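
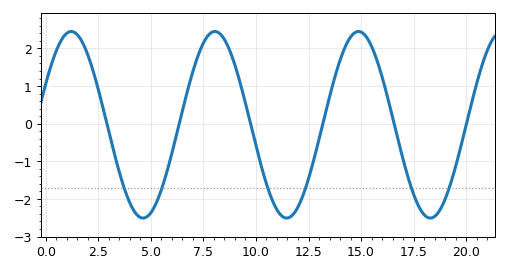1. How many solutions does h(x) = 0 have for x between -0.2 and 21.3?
6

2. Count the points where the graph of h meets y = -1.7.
6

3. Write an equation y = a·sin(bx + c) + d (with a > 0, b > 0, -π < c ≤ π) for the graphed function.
y = 2.48sin(0.92x + 0.45) - 0.03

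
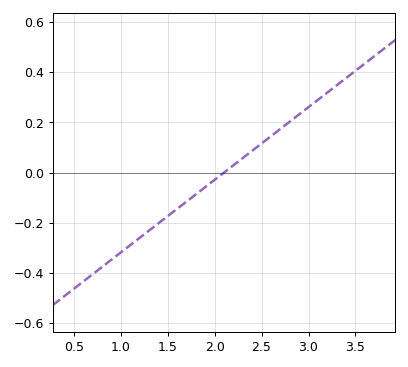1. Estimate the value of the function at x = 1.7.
-0.116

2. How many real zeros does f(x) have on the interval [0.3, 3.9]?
1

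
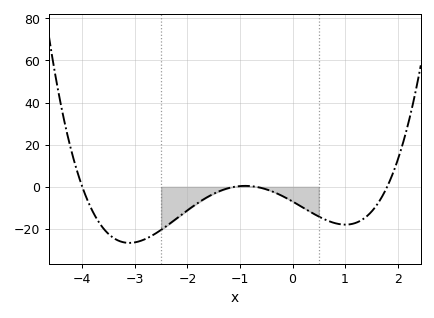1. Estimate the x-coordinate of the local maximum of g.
-0.9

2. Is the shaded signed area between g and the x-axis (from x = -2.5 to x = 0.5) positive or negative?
negative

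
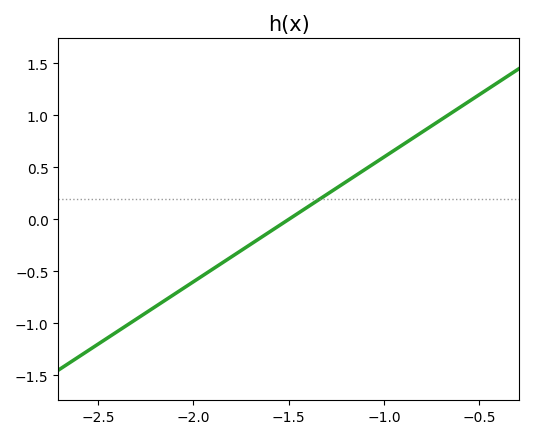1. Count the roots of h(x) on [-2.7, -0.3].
1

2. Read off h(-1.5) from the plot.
0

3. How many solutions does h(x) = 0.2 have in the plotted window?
1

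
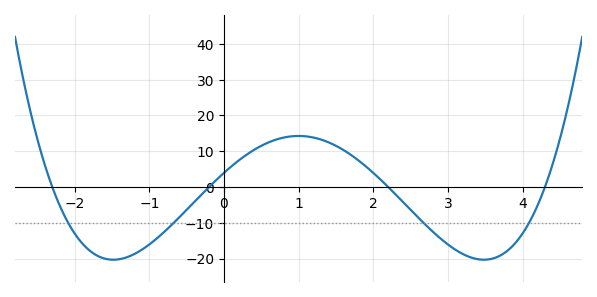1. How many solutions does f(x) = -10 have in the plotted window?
4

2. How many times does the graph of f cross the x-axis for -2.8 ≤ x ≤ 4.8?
4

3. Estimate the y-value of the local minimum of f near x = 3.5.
-20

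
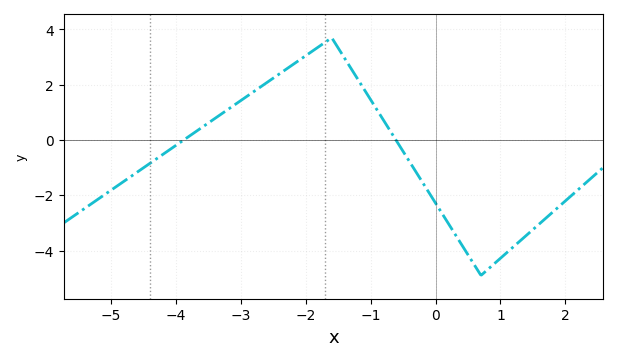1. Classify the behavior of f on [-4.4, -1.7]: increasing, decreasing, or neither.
increasing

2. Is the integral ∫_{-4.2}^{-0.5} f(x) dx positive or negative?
positive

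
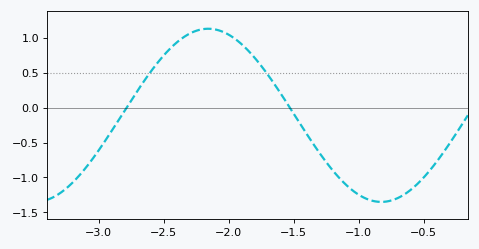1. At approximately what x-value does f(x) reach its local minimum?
-0.85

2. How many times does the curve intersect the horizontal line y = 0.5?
2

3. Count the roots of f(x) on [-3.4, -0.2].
2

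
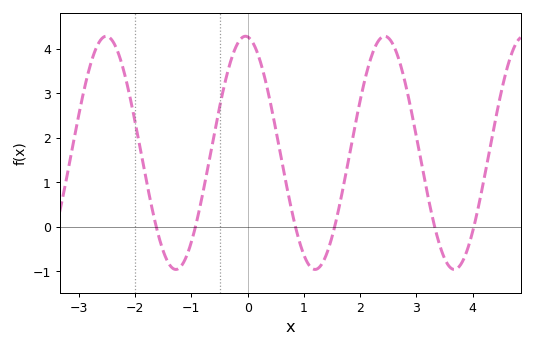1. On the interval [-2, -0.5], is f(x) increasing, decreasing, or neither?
neither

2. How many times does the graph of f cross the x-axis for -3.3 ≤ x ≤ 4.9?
6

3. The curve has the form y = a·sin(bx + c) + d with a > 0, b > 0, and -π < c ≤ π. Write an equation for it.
y = 2.62sin(2.5x + 1.7) + 1.66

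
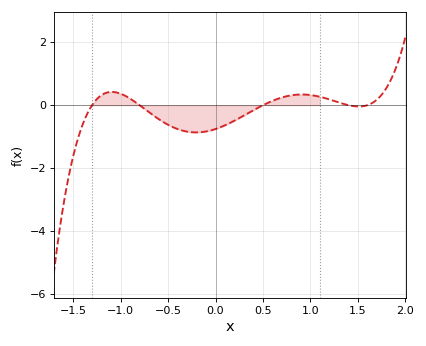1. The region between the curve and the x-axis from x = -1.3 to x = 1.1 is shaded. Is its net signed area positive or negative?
negative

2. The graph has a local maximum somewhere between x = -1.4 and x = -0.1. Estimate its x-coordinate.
-1.1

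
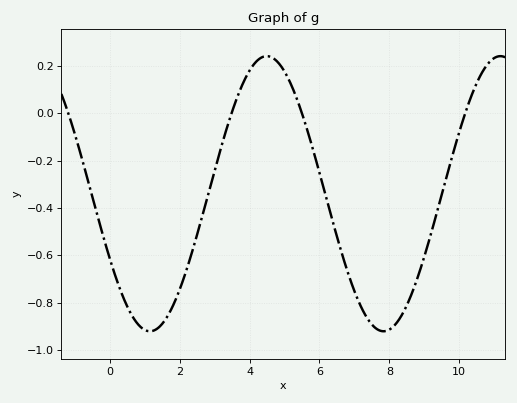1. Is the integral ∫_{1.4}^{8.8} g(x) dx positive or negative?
negative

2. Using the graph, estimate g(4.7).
0.229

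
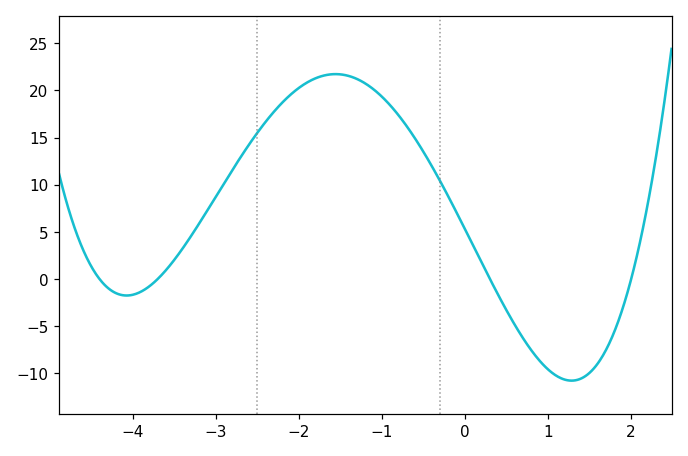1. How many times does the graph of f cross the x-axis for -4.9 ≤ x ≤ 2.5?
4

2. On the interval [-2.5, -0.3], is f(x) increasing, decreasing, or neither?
neither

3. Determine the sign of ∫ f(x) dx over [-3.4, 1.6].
positive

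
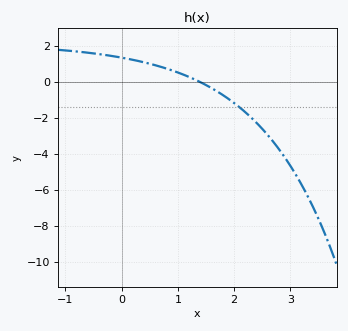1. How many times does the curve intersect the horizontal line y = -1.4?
1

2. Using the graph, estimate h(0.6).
0.909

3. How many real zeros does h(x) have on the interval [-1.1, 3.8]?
1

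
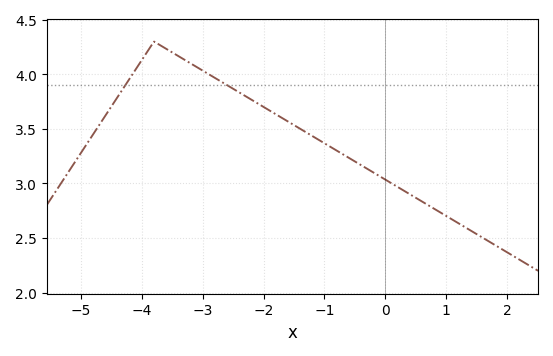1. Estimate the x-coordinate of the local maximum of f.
-3.8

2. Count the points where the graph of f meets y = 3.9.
2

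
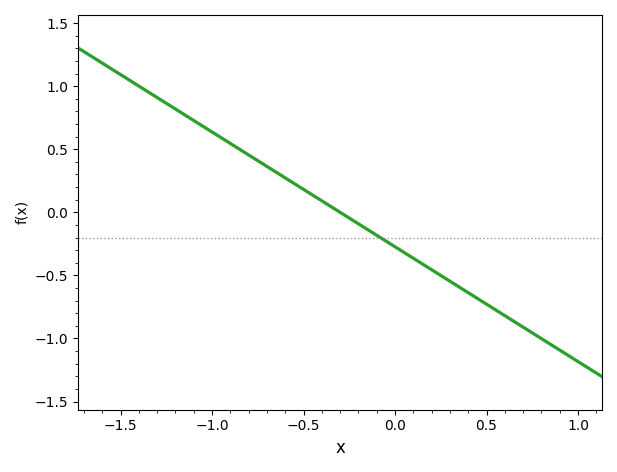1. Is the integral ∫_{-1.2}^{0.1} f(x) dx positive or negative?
positive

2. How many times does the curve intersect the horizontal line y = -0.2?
1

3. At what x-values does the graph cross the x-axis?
-0.3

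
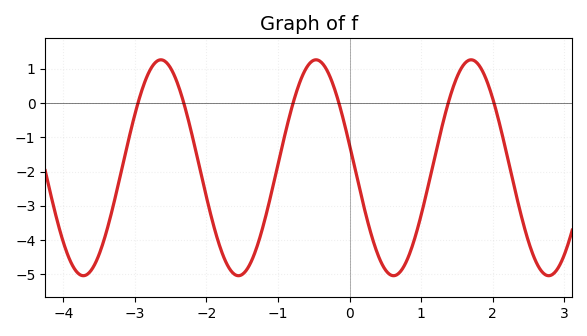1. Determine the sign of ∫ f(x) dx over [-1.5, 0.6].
negative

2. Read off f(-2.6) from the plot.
1.2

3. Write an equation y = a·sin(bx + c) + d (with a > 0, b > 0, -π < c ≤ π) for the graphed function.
y = 3.15sin(2.9x + 2.9) - 1.89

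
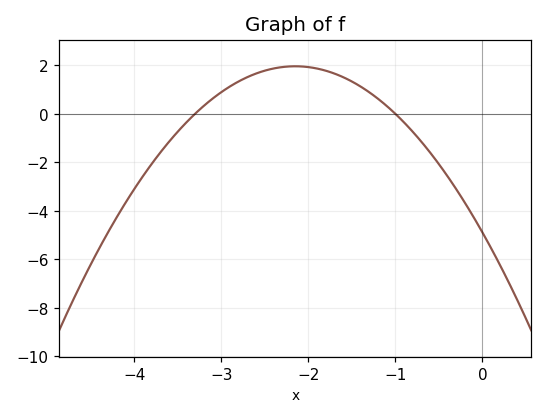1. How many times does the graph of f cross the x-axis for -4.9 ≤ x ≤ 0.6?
2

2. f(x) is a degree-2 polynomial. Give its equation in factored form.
y = -1.48(x + 3.3)(x + 1)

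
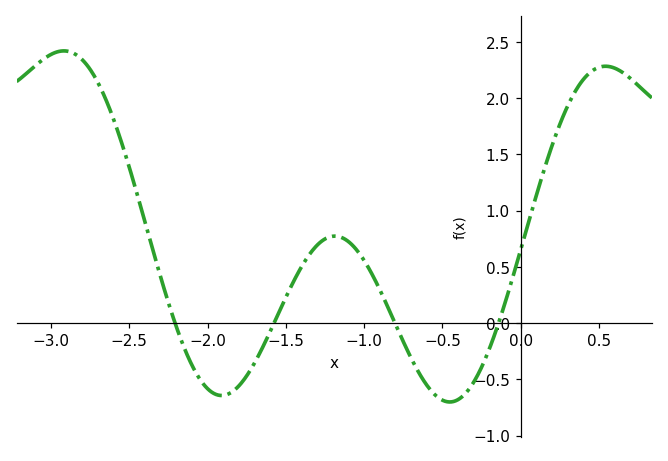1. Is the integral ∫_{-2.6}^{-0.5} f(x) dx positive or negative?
positive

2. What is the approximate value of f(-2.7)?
2.14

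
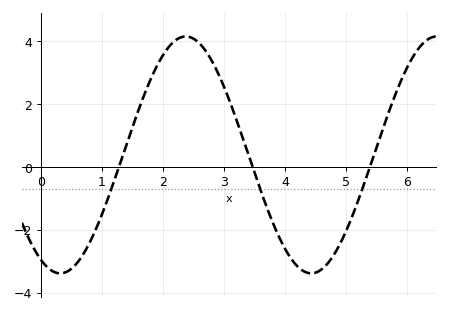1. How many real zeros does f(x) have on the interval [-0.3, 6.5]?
3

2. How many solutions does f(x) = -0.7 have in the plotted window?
3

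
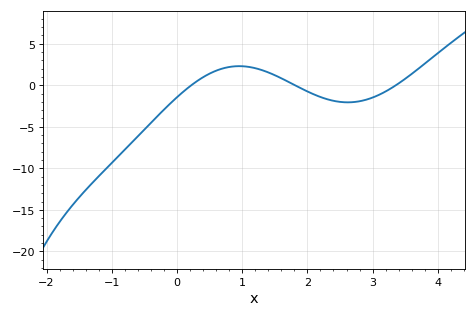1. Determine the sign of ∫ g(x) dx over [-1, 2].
negative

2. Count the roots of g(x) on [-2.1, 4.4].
3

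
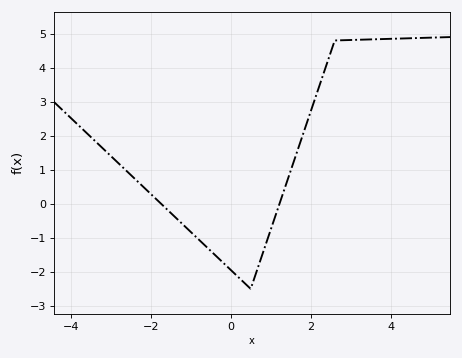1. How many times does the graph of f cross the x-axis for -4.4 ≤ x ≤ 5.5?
2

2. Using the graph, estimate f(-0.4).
-1.49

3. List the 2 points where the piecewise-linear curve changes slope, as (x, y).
(0.5, -2.5); (2.6, 4.8)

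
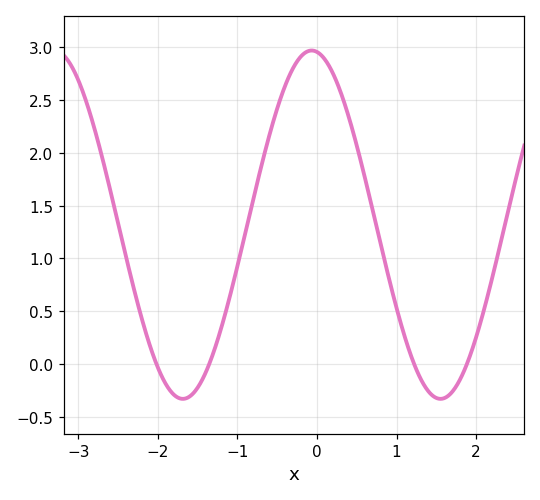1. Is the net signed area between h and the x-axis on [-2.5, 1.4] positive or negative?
positive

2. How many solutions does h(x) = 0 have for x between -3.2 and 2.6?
4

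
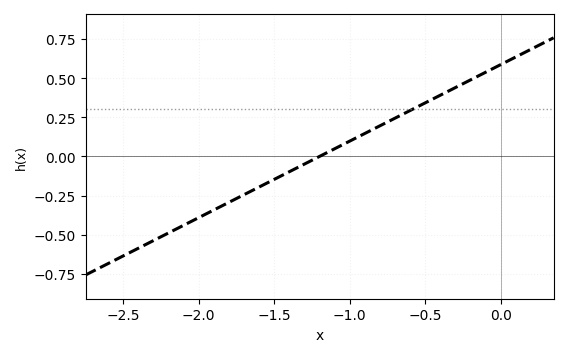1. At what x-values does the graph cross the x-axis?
-1.2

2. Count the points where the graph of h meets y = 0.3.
1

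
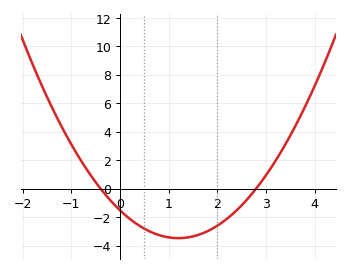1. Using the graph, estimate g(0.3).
-2.38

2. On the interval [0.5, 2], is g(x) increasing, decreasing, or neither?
neither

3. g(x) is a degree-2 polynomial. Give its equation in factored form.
y = 1.36(x + 0.4)(x - 2.8)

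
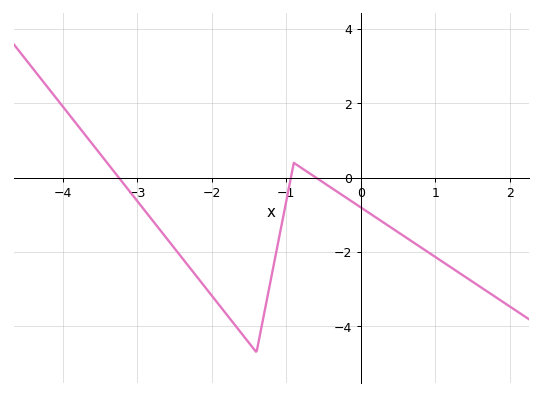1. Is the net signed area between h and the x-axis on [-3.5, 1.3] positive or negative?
negative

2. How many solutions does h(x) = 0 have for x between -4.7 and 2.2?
3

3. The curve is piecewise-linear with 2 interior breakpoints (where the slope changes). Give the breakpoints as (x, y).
(-1.4, -4.7); (-0.9, 0.4)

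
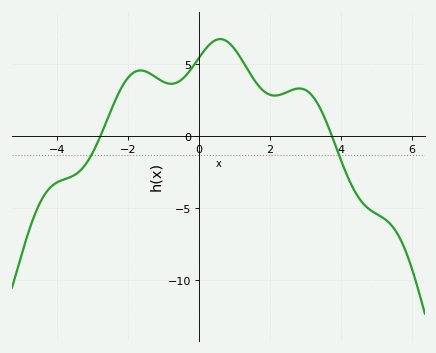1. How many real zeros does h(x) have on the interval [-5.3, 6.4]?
2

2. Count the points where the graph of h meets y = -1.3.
2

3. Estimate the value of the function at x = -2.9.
-0.5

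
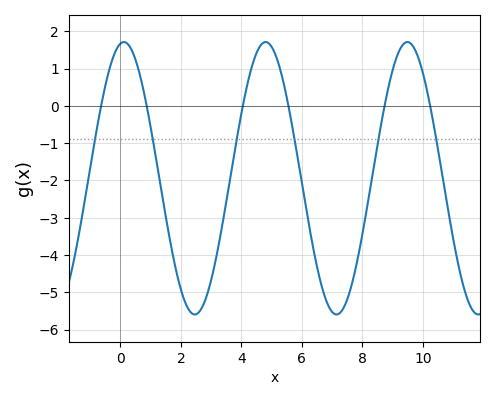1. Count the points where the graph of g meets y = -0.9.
6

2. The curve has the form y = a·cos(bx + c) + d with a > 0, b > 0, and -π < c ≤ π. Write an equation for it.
y = 3.65cos(1.34x - 0.152) - 1.94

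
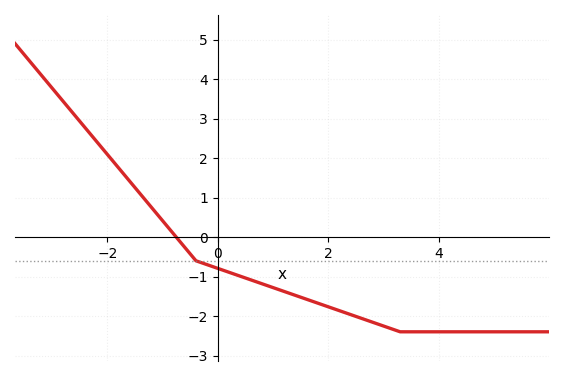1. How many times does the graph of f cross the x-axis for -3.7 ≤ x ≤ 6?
1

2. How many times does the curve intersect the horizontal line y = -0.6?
1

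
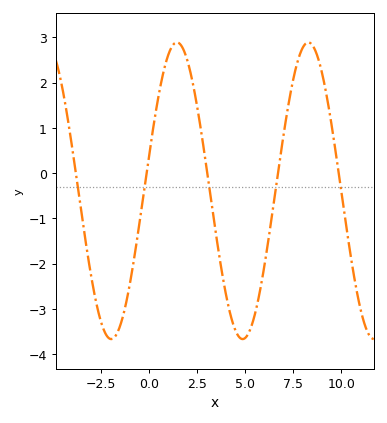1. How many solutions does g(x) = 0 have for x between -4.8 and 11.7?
5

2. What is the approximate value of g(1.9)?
2.63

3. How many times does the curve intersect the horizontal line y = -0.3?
5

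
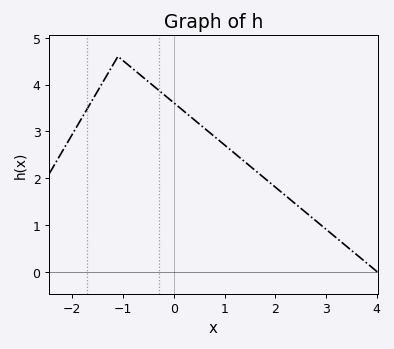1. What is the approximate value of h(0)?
3.6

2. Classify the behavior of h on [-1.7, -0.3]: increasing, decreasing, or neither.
neither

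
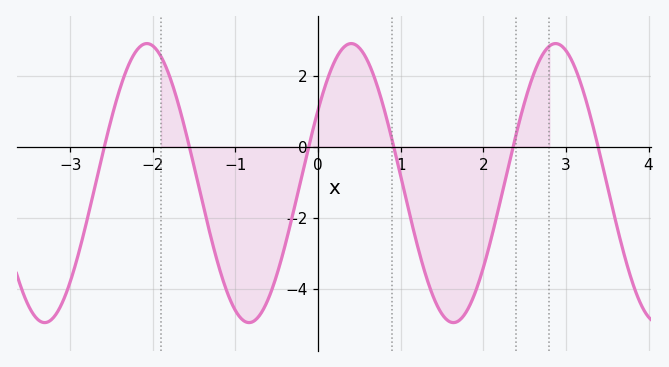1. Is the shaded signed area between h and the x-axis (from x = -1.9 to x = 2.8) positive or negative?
negative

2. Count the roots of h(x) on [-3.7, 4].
6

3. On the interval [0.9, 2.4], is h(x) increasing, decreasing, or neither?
neither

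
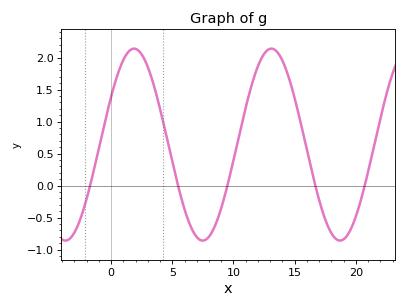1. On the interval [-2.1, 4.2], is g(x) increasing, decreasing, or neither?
neither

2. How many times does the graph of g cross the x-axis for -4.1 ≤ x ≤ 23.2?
5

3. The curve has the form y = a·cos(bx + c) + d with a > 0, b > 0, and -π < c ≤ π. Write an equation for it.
y = 1.5cos(0.56x - 1) + 0.64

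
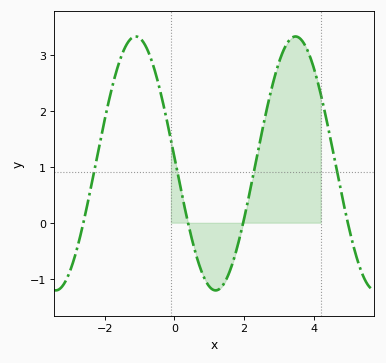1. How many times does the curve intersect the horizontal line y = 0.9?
4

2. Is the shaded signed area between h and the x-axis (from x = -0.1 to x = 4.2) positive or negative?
positive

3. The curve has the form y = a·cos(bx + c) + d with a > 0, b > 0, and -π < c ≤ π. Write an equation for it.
y = 2.27cos(1.37x + 1.52) + 1.06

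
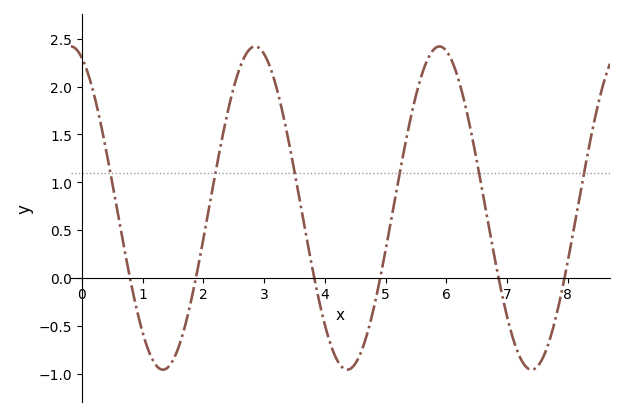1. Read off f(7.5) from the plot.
-0.95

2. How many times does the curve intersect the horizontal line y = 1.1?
6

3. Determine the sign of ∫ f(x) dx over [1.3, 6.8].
positive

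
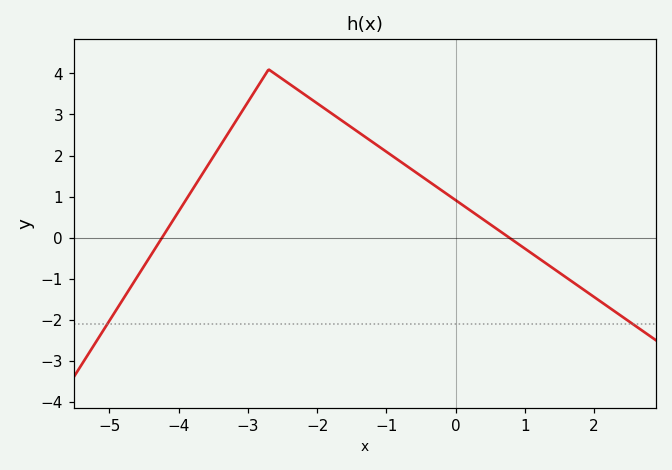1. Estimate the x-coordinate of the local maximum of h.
-2.6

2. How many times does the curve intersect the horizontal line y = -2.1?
2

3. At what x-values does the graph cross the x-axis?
-4.2, 0.8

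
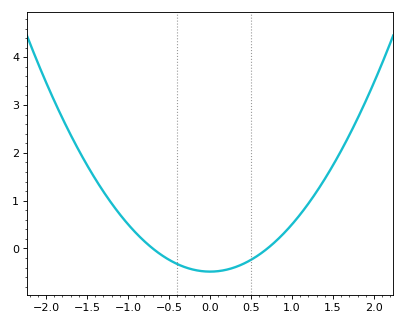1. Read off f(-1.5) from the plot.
1.7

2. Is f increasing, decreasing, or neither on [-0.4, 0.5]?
neither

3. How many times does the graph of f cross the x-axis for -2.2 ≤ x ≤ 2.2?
2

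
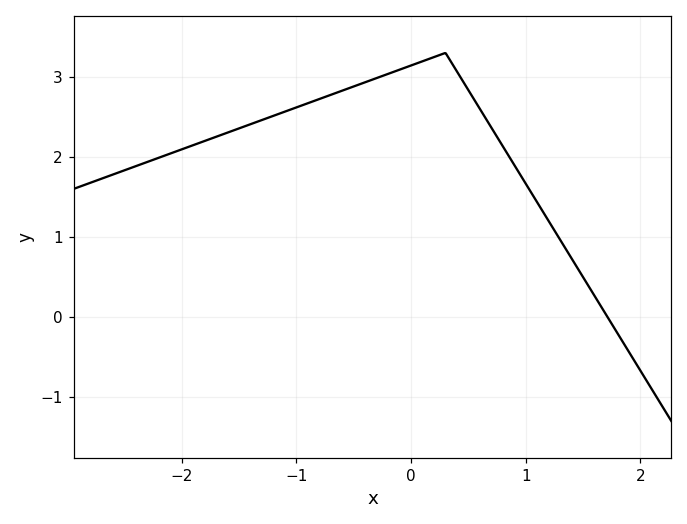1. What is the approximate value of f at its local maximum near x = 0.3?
3.3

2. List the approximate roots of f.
1.71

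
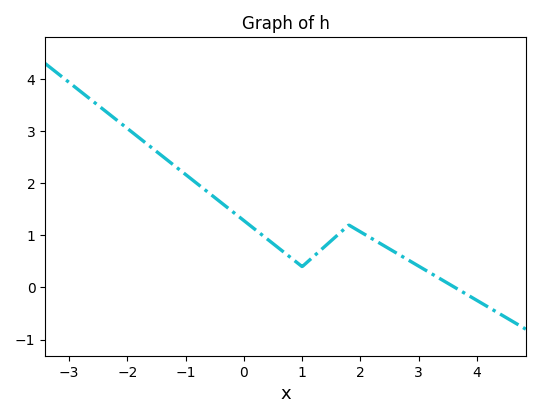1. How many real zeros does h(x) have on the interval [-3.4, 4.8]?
1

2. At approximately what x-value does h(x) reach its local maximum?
1.8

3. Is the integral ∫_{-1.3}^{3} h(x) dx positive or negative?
positive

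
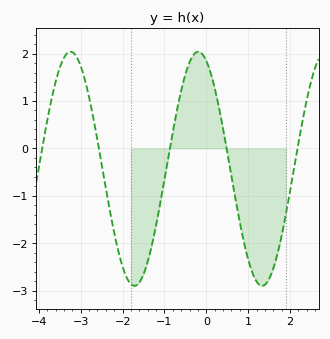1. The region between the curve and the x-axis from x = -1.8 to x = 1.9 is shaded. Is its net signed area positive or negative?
negative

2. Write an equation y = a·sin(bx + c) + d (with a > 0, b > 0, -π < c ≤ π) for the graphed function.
y = 2.47sin(2.06x + 1.97) - 0.43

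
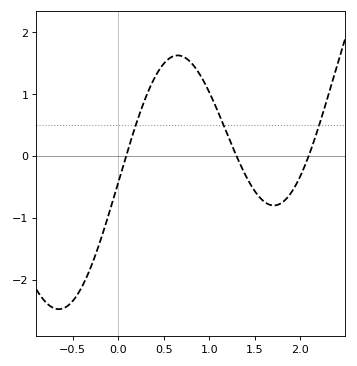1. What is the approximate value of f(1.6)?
-0.735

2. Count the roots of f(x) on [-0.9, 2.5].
3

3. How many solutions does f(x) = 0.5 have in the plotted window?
3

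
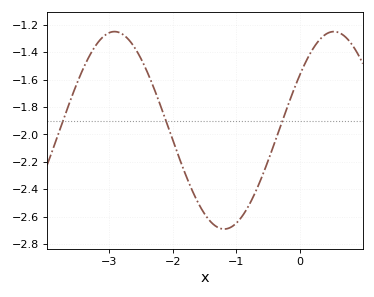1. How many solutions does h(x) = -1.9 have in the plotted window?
3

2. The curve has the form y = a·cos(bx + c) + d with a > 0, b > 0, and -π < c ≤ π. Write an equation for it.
y = 0.72cos(1.8x - 0.97) - 1.97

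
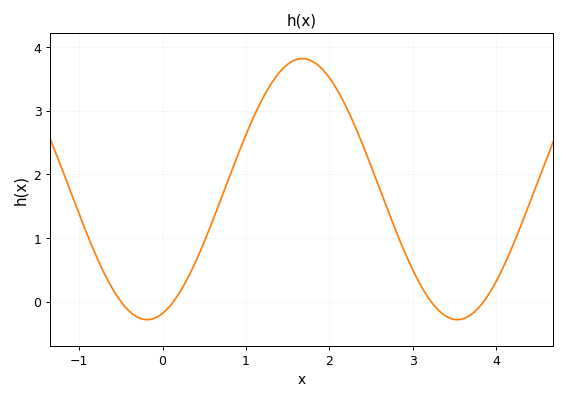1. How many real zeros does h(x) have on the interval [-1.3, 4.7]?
4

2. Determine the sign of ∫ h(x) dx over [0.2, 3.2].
positive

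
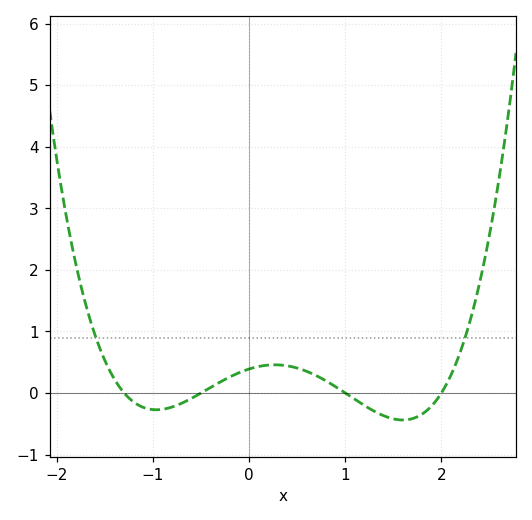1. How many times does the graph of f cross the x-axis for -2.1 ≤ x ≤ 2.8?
4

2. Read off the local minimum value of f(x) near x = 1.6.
-0.438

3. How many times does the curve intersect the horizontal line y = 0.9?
2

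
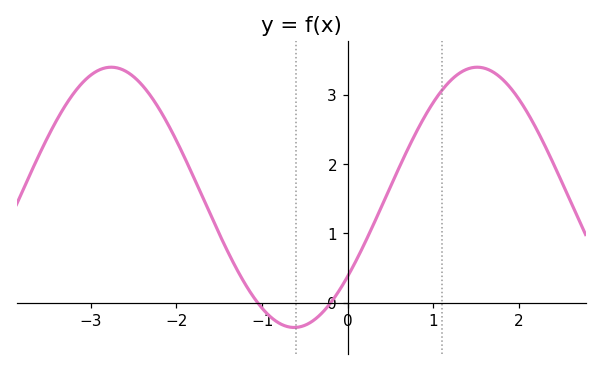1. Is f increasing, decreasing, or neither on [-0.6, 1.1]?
increasing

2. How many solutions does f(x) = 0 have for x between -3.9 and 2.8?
2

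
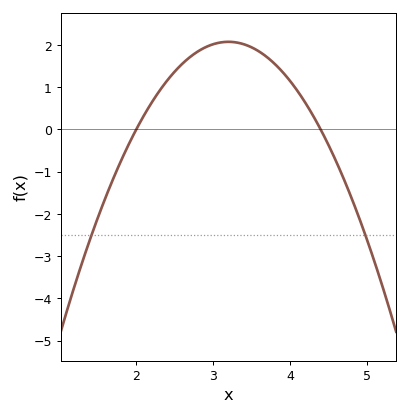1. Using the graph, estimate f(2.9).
1.9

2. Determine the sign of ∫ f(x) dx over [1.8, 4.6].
positive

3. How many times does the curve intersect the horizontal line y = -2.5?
2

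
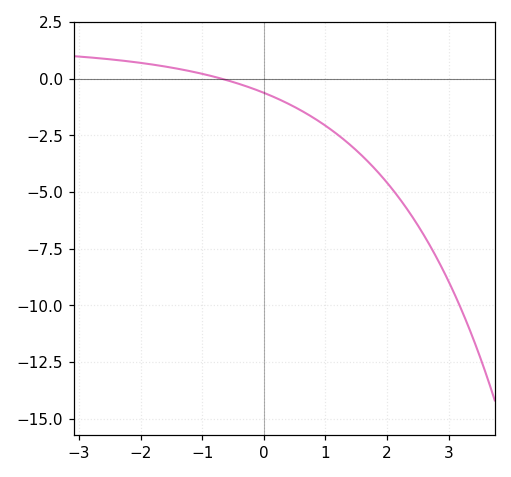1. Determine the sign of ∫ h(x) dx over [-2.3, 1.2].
negative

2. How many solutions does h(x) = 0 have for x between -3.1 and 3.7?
1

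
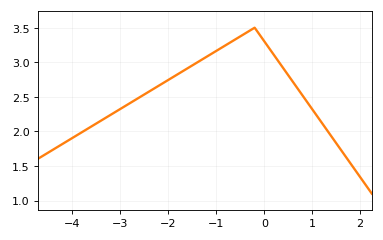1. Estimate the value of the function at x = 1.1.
2.2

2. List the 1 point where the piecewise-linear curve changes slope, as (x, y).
(-0.2, 3.5)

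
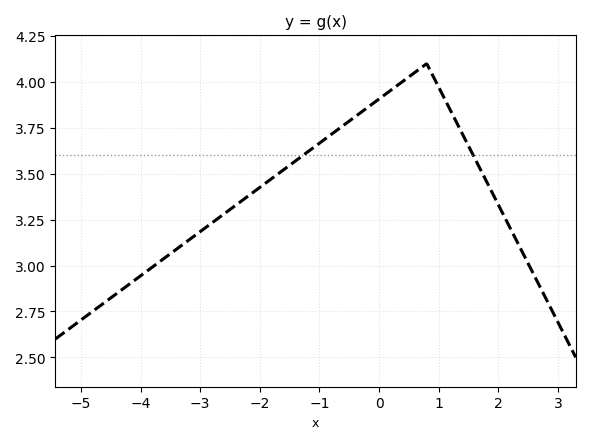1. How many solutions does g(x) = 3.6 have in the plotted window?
2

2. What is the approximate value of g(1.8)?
3.46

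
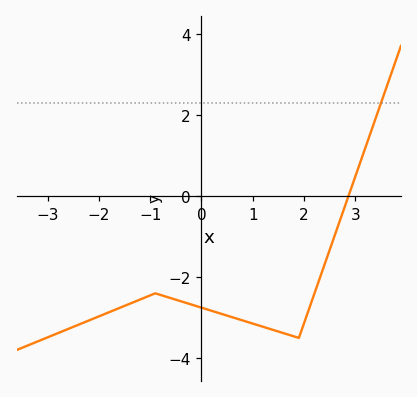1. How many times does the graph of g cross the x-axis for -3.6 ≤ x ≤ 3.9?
1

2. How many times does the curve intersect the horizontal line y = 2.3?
1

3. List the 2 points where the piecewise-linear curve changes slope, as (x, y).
(-0.9, -2.4); (1.9, -3.5)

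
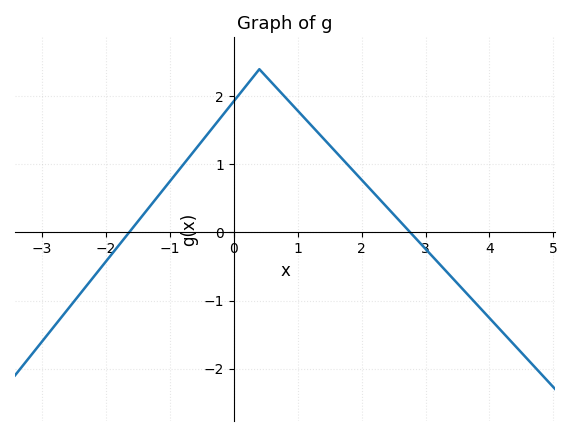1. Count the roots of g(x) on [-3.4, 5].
2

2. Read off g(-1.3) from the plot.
0.398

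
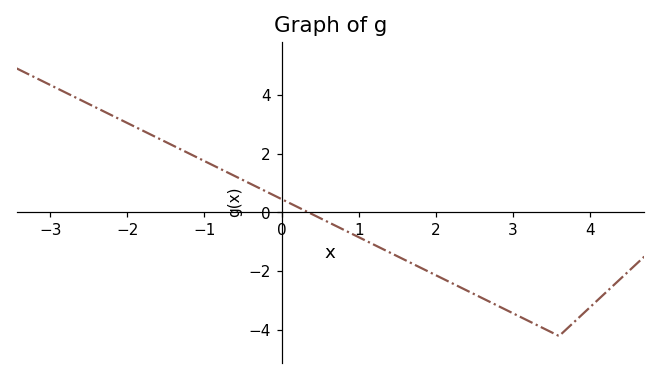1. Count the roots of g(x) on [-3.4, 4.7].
1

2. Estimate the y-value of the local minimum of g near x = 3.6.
-4.2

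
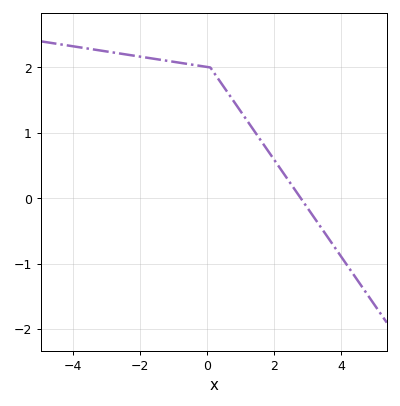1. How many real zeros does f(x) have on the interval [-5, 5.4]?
1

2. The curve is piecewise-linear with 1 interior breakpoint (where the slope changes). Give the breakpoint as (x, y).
(0.1, 2)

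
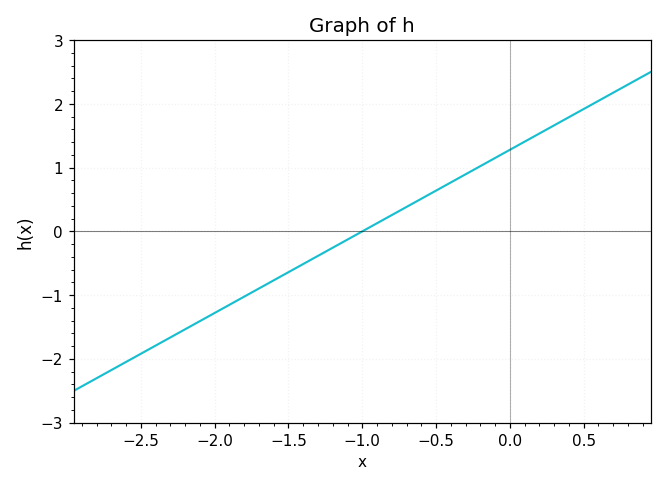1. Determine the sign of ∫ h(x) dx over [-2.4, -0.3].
negative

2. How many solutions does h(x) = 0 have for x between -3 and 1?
1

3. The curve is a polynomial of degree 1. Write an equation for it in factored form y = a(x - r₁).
y = 1.28(x + 1)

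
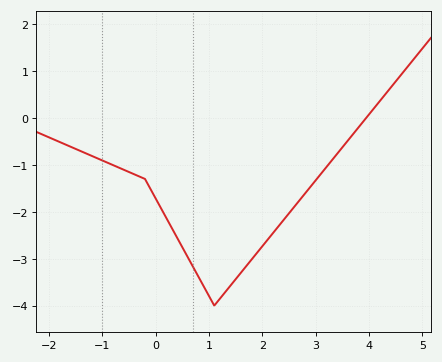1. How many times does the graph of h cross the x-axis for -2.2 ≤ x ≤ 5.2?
1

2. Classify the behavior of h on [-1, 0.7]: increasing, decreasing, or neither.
decreasing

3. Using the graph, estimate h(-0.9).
-0.956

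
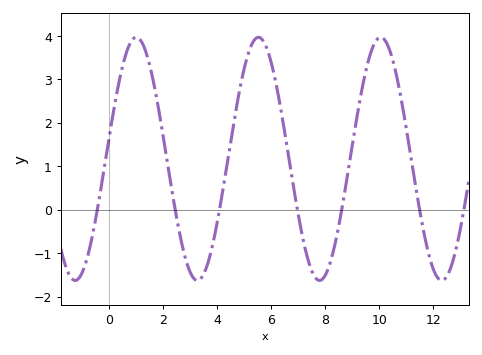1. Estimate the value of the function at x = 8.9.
1.1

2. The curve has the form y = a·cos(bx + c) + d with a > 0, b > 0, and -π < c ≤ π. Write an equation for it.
y = 2.8cos(1.39x - 1.4) + 1.17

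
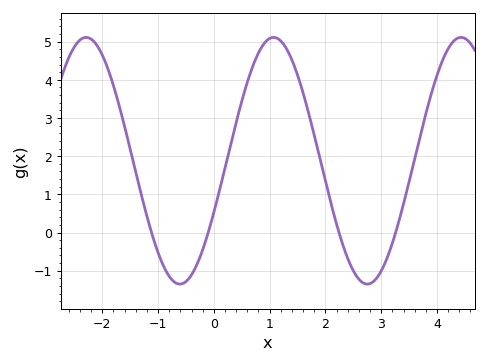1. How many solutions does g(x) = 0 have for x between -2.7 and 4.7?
4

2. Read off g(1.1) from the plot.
5.11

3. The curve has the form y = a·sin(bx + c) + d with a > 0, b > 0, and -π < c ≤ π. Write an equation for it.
y = 3.23sin(1.87x - 0.432) + 1.88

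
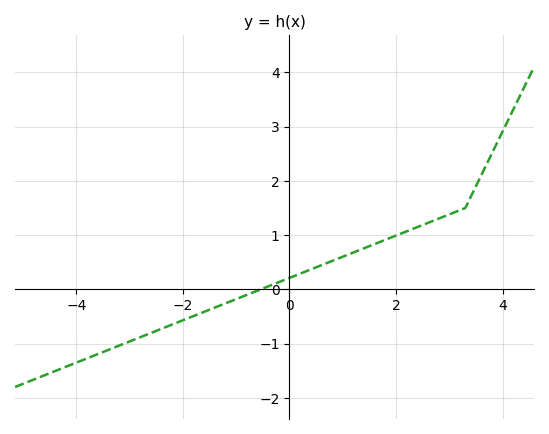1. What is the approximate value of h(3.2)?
1.46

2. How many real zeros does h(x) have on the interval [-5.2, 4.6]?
1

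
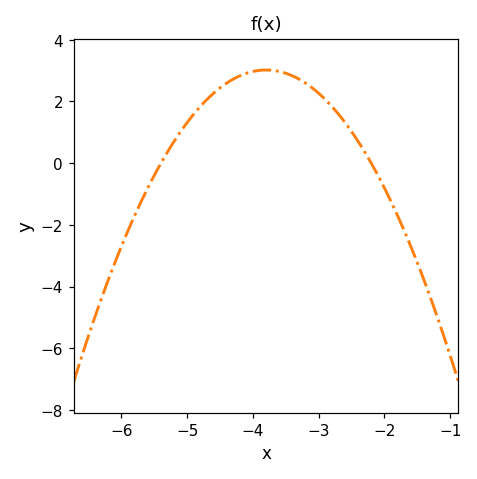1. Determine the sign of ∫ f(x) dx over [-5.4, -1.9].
positive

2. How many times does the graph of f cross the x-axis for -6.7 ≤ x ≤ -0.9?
2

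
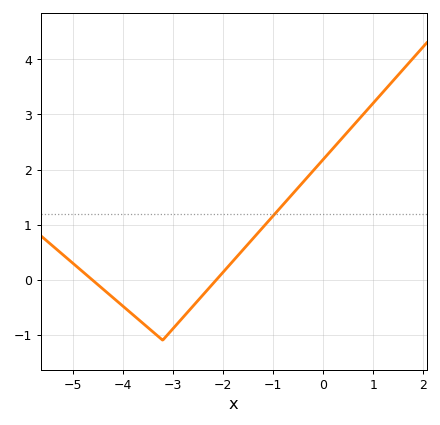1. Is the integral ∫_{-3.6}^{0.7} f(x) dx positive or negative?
positive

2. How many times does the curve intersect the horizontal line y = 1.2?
1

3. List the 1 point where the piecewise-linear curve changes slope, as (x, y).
(-3.2, -1.1)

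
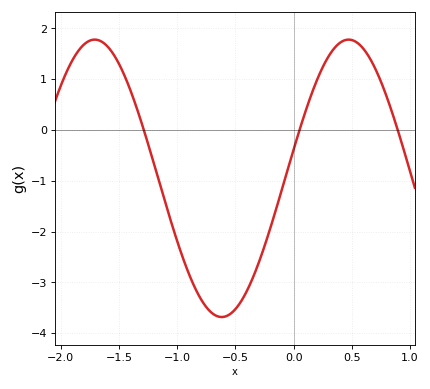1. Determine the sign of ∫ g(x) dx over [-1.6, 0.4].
negative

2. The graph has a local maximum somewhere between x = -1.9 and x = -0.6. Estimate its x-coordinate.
-1.7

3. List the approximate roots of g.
-1.3, 0.05, 0.9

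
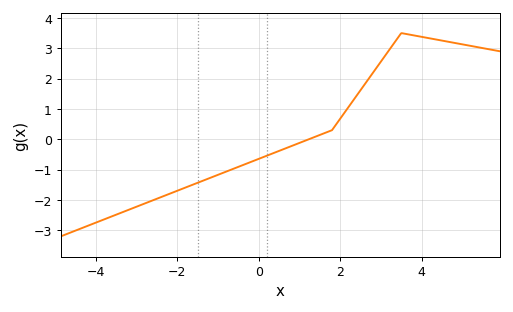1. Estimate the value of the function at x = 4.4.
3.28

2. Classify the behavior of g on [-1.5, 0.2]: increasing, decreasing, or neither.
increasing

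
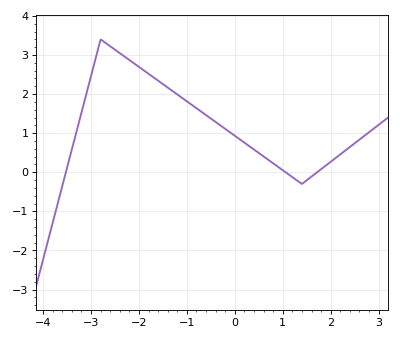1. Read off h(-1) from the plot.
1.8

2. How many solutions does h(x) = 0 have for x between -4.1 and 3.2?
3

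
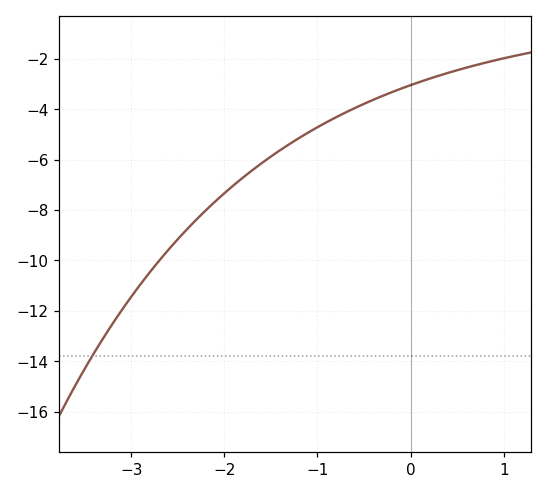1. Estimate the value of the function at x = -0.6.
-3.95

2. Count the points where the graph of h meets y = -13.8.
1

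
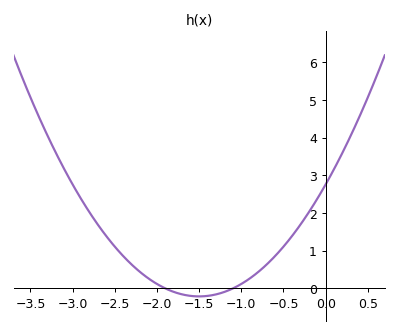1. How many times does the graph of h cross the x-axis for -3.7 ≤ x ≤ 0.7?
2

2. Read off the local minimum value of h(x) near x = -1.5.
-0.211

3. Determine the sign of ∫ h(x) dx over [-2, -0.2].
positive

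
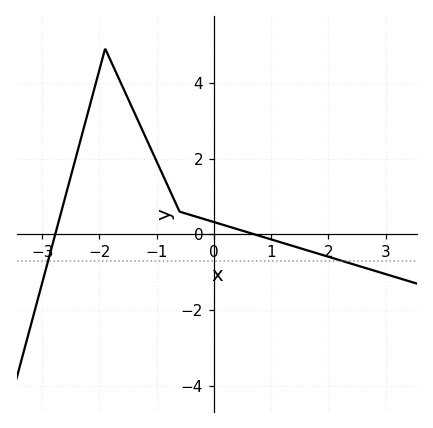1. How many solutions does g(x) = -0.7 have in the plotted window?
2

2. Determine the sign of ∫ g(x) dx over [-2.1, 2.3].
positive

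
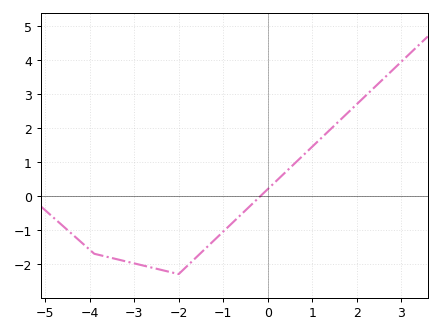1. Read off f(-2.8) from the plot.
-2.05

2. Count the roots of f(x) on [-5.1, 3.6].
1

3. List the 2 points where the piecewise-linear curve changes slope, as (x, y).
(-3.9, -1.7); (-2, -2.3)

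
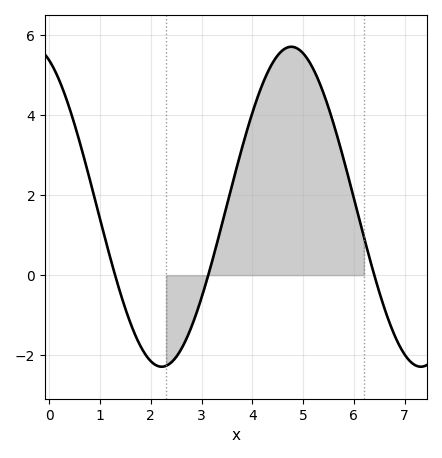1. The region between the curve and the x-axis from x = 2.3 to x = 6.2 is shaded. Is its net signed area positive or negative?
positive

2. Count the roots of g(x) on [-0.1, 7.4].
3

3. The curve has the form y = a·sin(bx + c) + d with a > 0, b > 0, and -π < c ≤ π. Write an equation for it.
y = 4sin(1.2x + 2) + 1.71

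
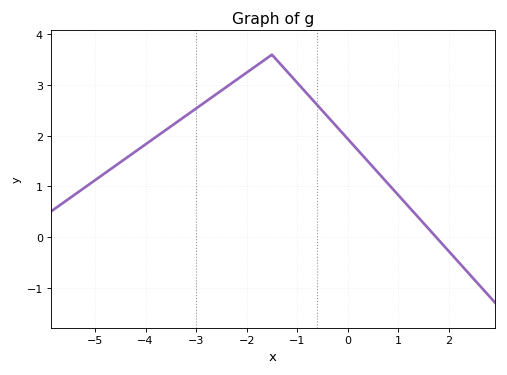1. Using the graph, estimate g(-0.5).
2.49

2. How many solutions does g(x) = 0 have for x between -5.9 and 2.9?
1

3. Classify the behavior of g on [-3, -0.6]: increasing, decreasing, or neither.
neither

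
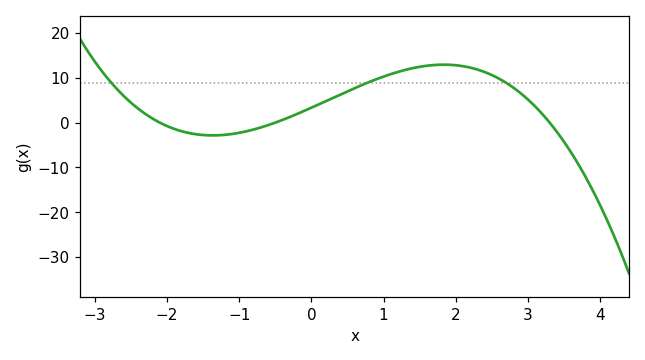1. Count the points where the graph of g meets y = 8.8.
3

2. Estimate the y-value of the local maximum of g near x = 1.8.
13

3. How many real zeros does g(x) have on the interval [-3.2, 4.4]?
3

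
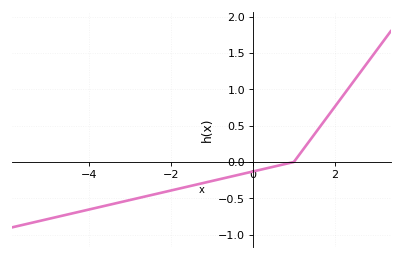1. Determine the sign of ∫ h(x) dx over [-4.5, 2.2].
negative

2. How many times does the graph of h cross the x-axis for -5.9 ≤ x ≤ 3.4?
1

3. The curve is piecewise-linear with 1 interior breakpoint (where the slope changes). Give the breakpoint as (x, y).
(1, 0)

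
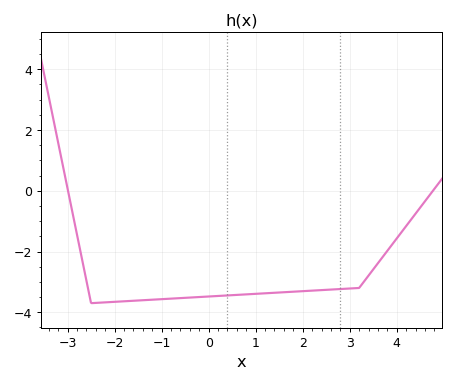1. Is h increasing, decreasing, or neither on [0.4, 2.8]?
increasing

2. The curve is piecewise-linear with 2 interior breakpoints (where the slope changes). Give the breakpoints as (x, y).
(-2.5, -3.7); (3.2, -3.2)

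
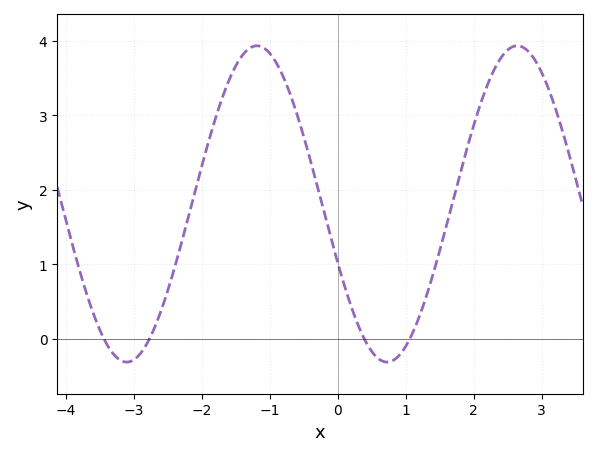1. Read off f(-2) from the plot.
2.3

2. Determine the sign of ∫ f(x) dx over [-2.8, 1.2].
positive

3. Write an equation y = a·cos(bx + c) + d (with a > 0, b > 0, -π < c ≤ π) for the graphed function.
y = 2.12cos(1.6x + 2) + 1.81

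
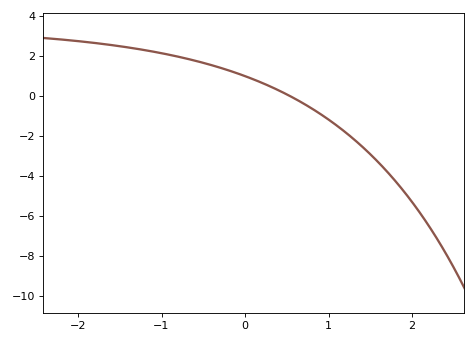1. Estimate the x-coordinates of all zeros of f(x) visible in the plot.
0.531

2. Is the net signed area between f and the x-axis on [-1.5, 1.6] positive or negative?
positive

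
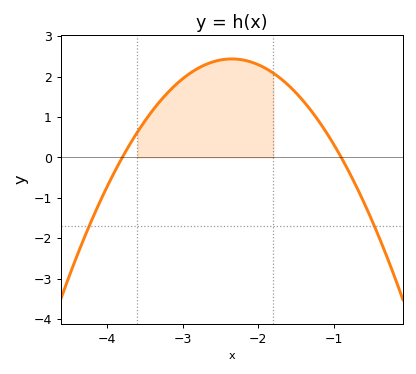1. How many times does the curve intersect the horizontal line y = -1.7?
2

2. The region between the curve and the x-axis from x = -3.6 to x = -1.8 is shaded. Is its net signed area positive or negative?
positive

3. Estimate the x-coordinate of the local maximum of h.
-2.3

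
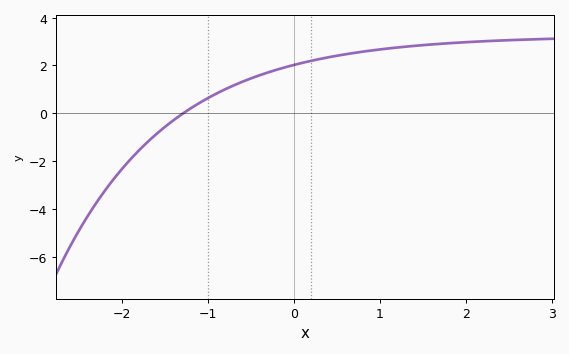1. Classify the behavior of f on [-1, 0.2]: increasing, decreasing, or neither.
increasing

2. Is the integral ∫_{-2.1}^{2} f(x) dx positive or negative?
positive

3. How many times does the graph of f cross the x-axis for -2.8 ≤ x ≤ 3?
1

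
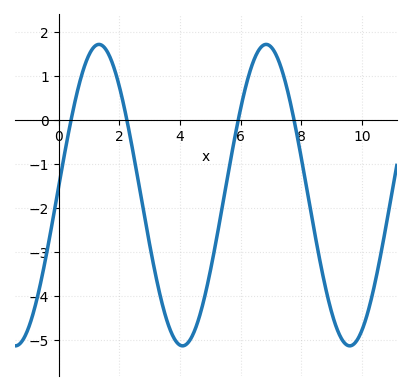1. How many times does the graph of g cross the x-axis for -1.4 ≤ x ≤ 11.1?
4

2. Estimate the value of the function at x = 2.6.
-1.3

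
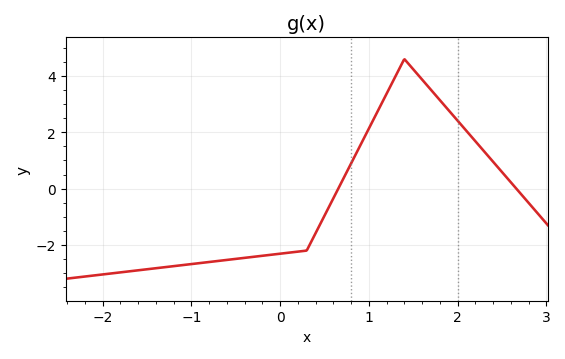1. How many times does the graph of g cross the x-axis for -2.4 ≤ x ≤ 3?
2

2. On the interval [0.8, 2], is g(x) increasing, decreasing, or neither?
neither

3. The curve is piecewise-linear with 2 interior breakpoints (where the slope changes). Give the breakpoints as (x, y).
(0.3, -2.2); (1.4, 4.6)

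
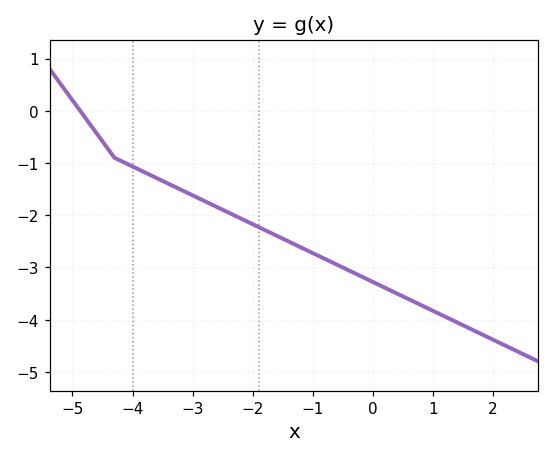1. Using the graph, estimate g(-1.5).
-2.45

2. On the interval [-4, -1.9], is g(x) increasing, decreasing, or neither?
decreasing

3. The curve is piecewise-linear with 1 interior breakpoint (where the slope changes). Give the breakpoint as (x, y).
(-4.3, -0.9)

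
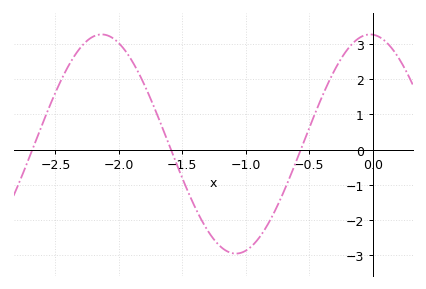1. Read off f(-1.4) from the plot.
-1.63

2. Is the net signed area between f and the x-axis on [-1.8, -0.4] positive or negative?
negative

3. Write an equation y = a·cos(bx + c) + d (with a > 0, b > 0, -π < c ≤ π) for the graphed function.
y = 3.11cos(2.97x + 0.06) + 0.16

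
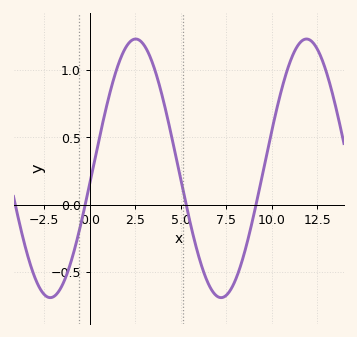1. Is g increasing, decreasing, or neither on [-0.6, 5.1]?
neither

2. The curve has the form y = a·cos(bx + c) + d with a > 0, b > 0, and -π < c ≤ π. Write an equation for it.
y = 0.96cos(0.67x - 1.69) + 0.27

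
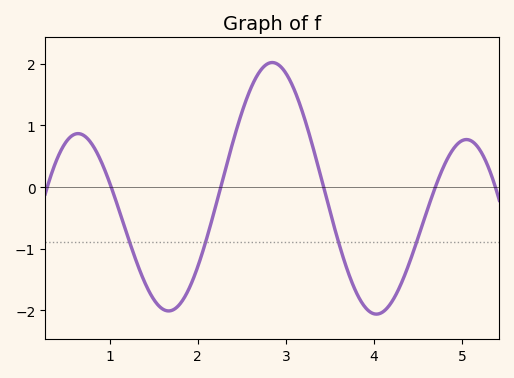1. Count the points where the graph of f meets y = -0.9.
4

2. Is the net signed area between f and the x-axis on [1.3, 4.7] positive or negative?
negative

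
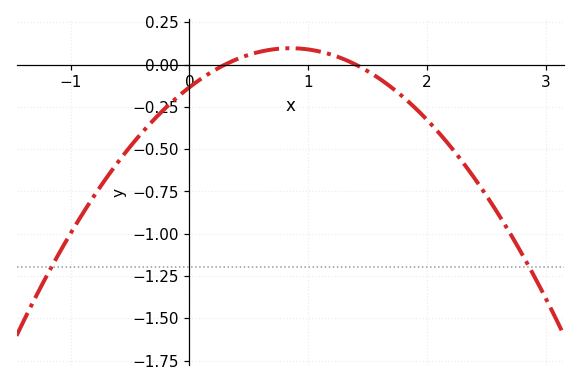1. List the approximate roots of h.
0.3, 1.4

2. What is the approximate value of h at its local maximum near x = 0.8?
0.1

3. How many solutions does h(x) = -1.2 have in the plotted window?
2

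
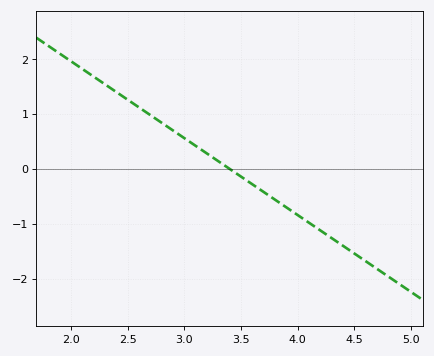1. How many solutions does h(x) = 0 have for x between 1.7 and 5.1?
1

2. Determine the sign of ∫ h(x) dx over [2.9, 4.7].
negative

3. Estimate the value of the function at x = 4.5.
-1.5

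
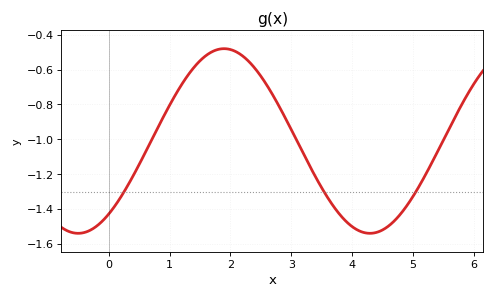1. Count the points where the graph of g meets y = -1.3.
3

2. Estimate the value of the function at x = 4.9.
-1.38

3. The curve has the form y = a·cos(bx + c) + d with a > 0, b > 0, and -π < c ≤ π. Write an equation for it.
y = 0.53cos(1.3x - 2.5) - 1.01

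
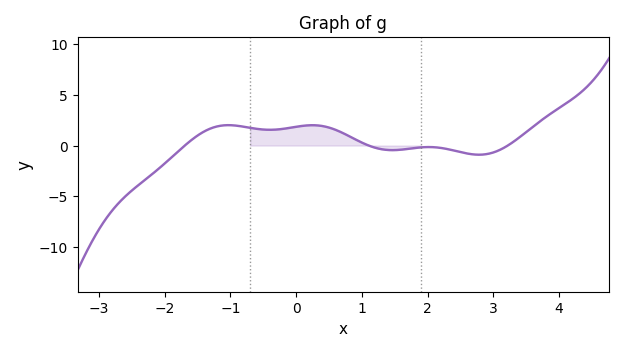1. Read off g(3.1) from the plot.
-0.422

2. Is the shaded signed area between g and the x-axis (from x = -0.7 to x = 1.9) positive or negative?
positive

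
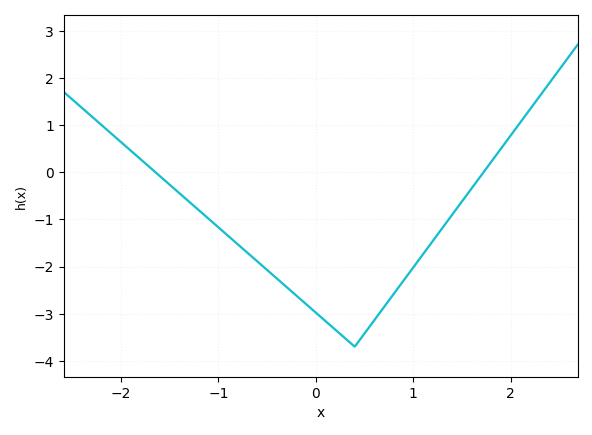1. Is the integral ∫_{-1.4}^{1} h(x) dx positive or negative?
negative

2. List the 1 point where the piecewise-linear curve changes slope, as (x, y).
(0.4, -3.7)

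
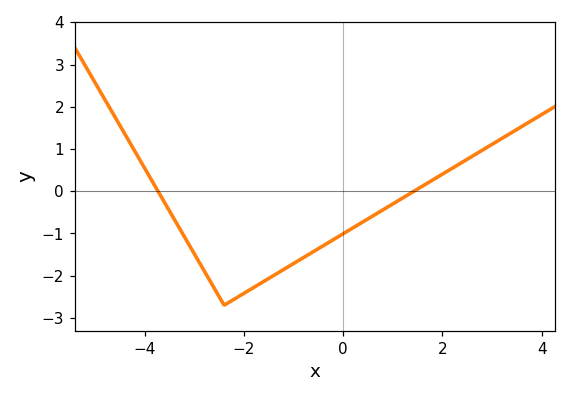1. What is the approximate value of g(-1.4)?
-1.99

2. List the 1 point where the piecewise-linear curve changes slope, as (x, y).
(-2.4, -2.7)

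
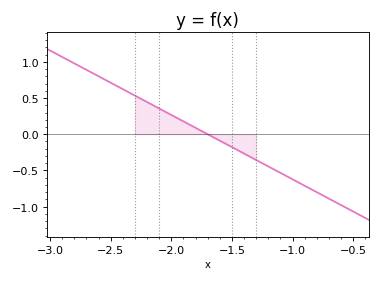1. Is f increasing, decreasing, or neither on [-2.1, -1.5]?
decreasing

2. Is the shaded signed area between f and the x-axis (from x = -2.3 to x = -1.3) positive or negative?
positive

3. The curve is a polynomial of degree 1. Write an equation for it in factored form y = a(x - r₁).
y = -0.89(x + 1.7)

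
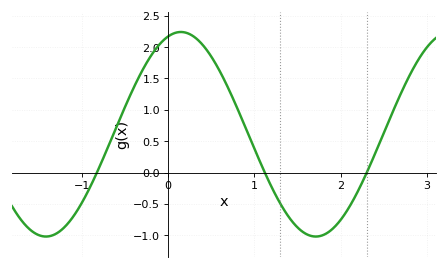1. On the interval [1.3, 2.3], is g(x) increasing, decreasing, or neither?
neither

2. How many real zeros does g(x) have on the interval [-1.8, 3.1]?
3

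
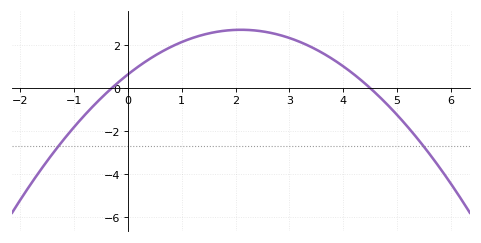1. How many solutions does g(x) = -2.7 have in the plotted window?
2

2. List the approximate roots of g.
-0.4, 4.4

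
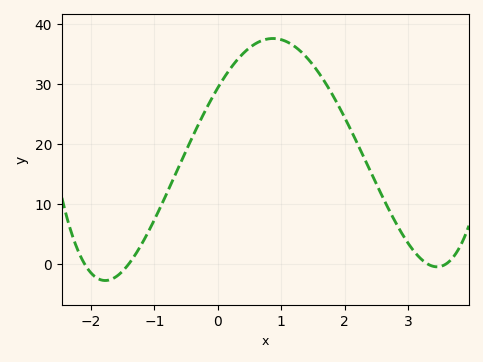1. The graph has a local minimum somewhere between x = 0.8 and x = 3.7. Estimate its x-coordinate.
3.46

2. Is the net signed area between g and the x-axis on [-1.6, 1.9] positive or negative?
positive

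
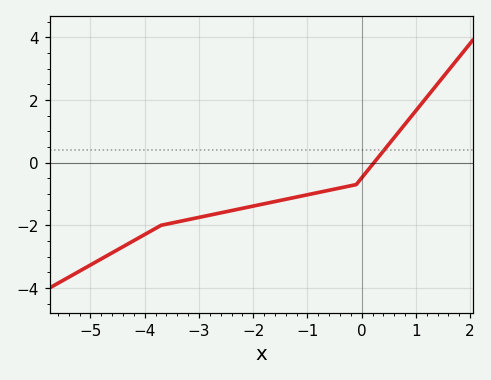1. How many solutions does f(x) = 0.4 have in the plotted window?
1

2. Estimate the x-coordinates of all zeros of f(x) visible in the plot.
0.2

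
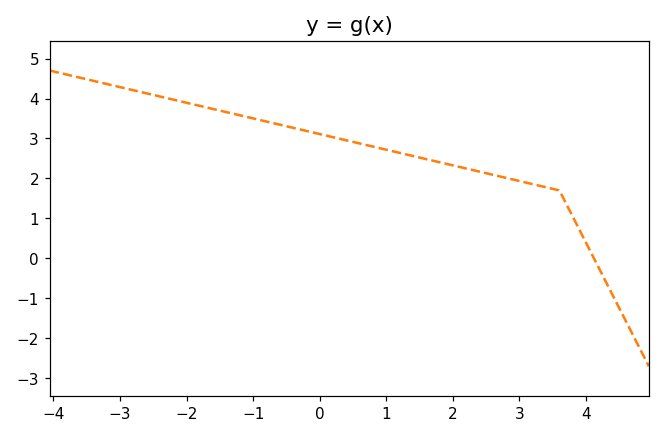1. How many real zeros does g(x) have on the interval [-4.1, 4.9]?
1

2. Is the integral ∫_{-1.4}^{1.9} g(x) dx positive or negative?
positive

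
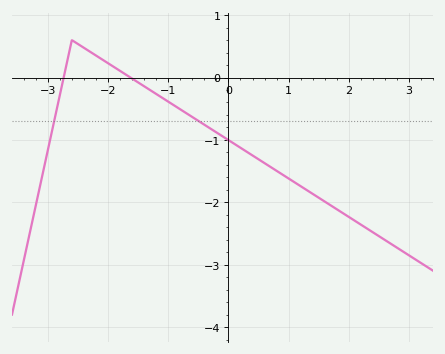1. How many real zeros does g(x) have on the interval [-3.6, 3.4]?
2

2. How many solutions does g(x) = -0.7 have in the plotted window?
2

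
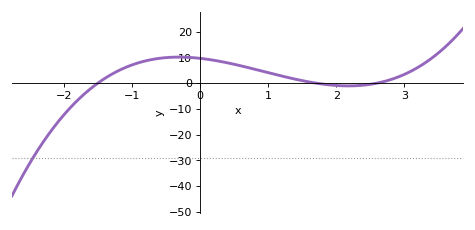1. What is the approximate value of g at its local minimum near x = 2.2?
-1.08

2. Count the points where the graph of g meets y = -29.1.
1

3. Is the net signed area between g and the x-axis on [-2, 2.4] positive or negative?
positive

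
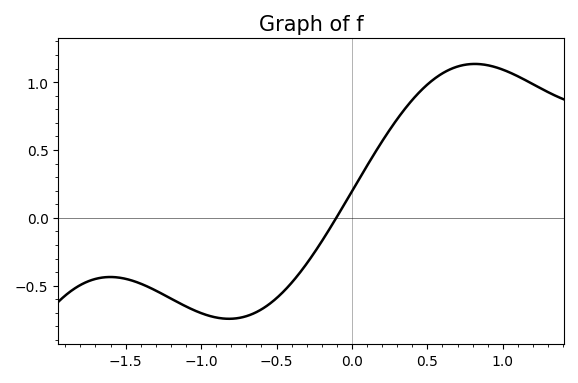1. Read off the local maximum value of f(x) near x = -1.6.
-0.436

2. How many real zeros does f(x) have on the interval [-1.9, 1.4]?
1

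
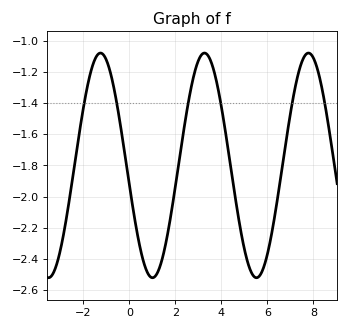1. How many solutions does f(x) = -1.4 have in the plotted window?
6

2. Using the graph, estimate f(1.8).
-2.13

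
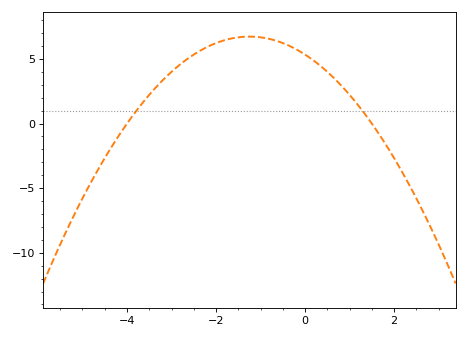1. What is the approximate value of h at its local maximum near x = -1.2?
6.5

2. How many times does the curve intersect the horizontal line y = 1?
2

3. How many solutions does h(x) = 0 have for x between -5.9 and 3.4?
2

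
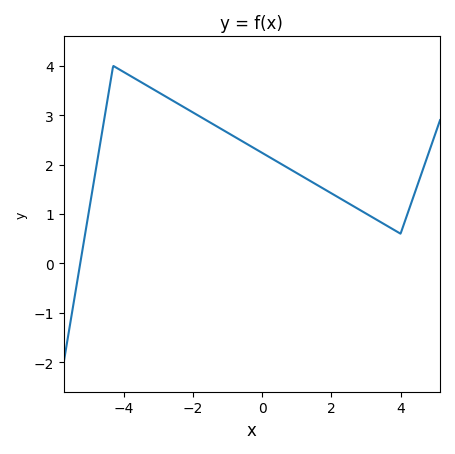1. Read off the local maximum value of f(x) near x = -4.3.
4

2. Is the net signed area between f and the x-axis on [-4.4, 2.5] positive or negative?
positive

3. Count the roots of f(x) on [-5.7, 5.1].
1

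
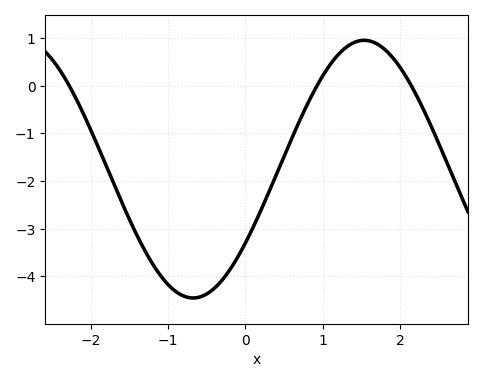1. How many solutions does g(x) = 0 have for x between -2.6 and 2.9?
3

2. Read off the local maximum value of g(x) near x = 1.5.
0.9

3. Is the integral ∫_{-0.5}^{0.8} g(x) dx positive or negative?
negative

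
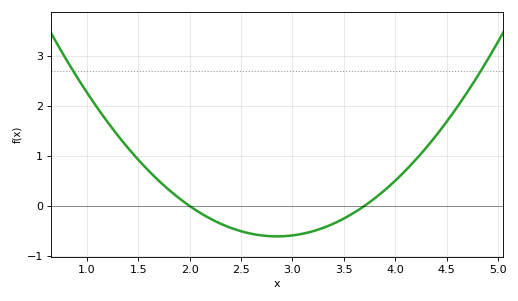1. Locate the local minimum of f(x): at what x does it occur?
2.9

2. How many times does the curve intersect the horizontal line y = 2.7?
2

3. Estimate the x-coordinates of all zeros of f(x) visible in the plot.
2, 3.7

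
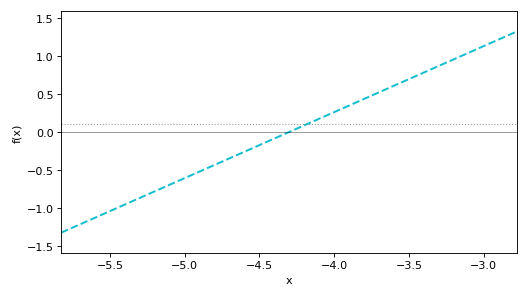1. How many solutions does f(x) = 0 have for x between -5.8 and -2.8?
1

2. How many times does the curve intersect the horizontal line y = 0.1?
1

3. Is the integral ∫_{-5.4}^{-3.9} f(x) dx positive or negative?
negative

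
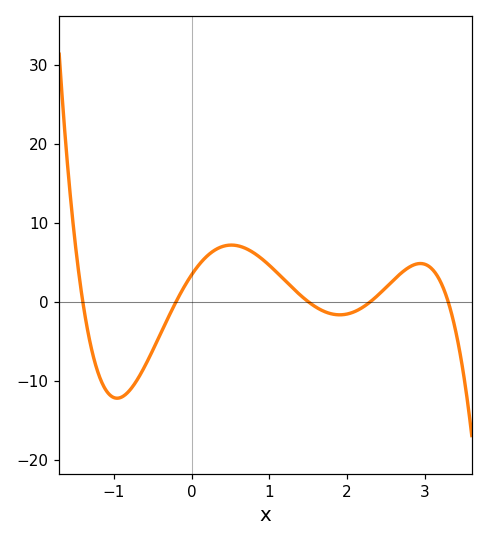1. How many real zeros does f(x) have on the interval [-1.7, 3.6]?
5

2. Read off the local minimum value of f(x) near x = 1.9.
-2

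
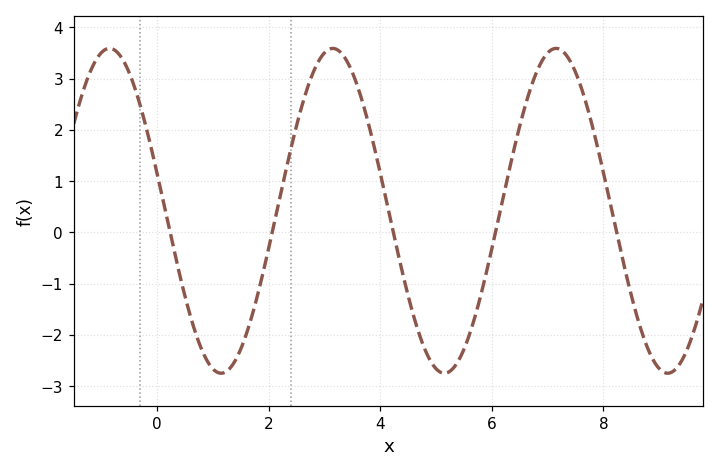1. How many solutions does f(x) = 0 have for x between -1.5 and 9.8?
5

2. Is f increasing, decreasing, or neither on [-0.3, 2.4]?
neither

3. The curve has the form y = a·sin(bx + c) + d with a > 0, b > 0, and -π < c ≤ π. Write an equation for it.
y = 3.17sin(1.6x + 2.9) + 0.42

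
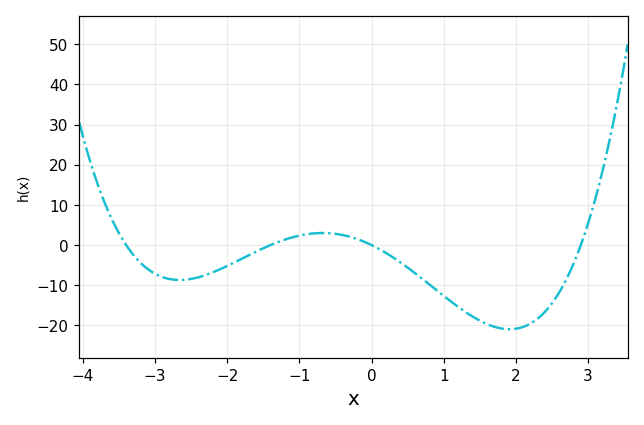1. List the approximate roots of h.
-3.4, -1.4, 0, 2.9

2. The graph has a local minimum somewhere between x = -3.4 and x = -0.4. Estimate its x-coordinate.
-2.66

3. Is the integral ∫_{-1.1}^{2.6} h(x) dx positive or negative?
negative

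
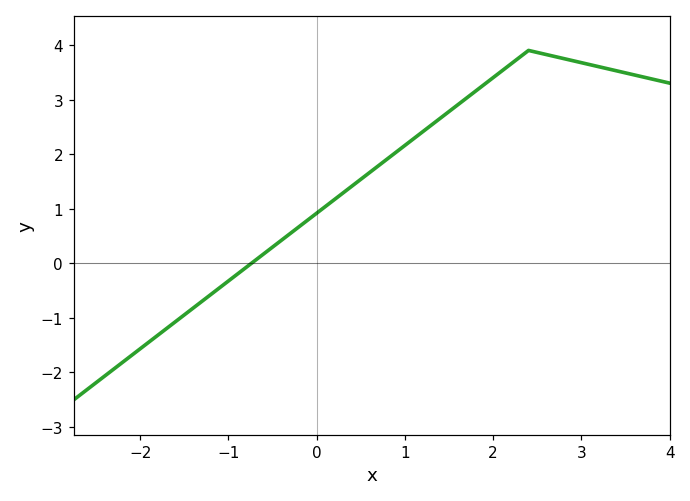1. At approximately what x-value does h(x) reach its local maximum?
2.4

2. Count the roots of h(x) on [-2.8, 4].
1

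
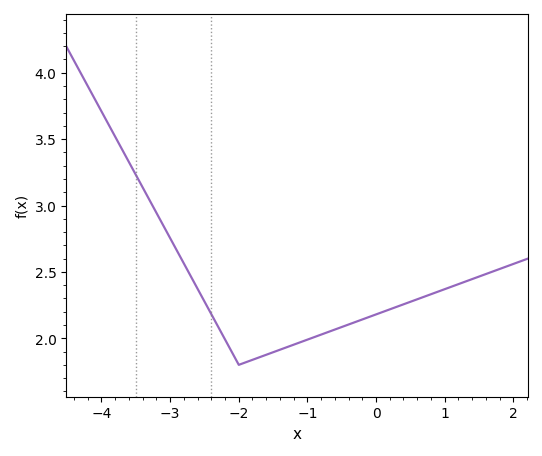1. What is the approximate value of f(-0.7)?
2.05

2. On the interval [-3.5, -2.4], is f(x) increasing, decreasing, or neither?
decreasing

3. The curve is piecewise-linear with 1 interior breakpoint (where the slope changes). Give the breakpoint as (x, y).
(-2, 1.8)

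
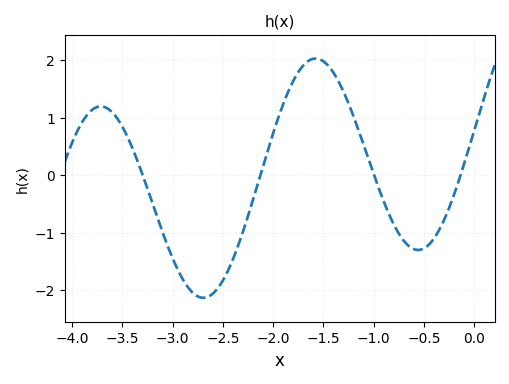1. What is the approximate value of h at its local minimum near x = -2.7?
-2.1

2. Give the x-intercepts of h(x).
-3.3, -2.1, -1, -0.1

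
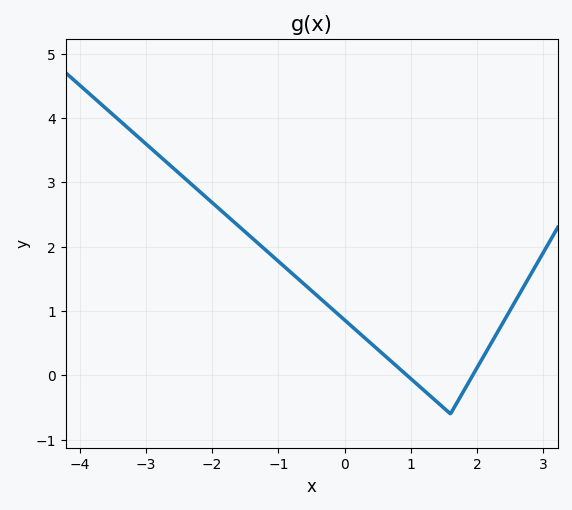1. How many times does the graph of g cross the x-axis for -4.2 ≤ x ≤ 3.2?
2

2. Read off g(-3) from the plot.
3.6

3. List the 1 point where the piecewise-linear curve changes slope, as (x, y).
(1.6, -0.6)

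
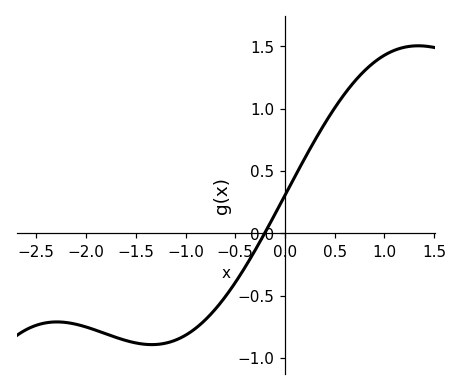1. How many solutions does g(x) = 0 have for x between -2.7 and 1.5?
1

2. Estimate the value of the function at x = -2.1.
-0.731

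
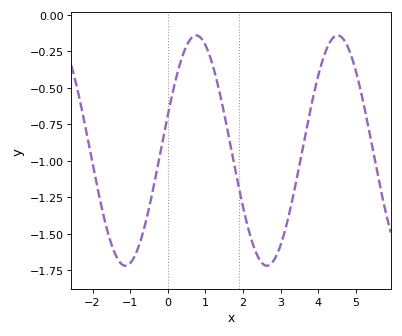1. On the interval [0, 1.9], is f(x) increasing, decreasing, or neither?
neither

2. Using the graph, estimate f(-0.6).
-1.43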